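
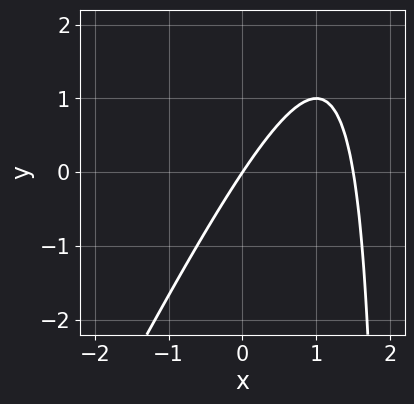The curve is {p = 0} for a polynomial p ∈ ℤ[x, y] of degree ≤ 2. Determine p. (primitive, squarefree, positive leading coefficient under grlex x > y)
2*x^2 - x*y - 3*x + 2*y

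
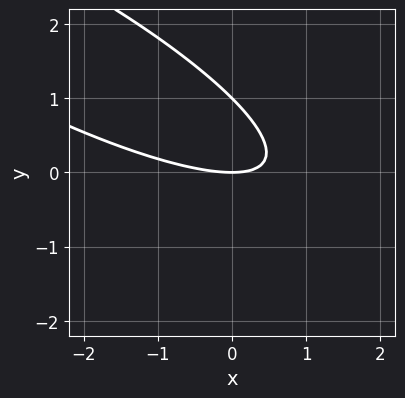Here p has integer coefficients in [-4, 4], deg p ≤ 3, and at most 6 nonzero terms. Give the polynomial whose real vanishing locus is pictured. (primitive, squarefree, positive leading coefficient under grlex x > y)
x^2 + 3*x*y + 3*y^2 - 3*y

(a) Degree: no degree-1 curve has this shape, so deg p = 2.
(b) Reading off the gridlines: it meets the x-axis at x = 0 (among the integer gridlines); the y-axis gridline crossings are at y ∈ {0, 1}.
(c) Solving for integer coefficients yields p as stated.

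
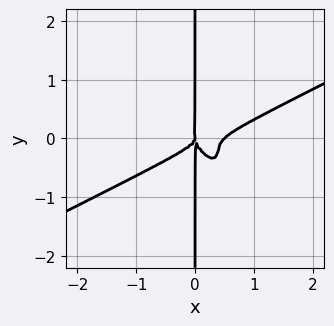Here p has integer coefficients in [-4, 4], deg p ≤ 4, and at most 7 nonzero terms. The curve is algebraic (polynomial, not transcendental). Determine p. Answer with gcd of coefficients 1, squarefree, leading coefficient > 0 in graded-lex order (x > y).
The degree is 4 — no degree-3 curve has this shape.
From the visible intercepts: every point of the y-axis in the box is on the curve; it meets the x-axis at x = 0 (among the integer gridlines).
The integer polynomial consistent with all of this is the stated p.

2*x^4 - 2*x^3*y - 3*x^2*y^2 - 2*x*y^3 - x^3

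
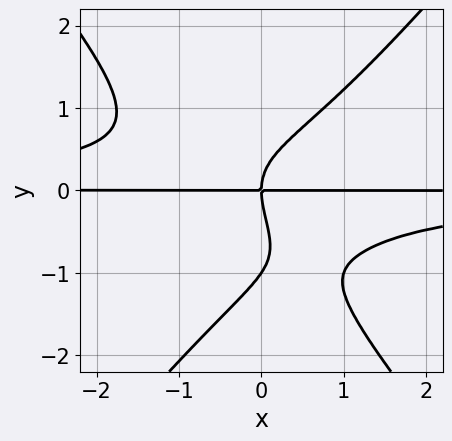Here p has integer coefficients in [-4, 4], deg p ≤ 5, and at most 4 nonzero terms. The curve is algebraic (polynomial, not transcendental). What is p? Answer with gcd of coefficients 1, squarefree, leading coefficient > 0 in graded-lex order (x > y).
1. deg p = 4. The shape is more complex than any degree-3 curve.
2. Reading off the gridlines: every point of the x-axis in the box is on the curve; the y-axis gridline crossings are at y ∈ {-1, 0}.
3. The integer polynomial consistent with all of this is the stated p.

3*x^2*y^2 - 2*y^4 - 2*y^3 + 3*x*y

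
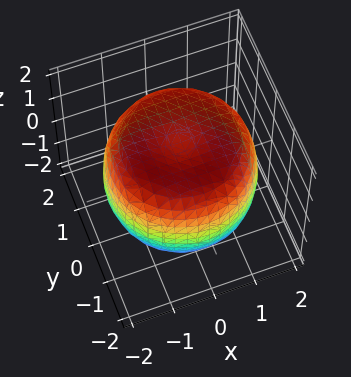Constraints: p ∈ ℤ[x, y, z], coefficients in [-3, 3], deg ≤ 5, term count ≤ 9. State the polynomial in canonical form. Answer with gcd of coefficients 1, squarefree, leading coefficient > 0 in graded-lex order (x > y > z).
Degree: a generic line meets the surface in up to 4 points, so deg p = 4.
Symmetry: the z-axis is an axis of rotation, so x and y enter only as x² + y².
From the axis intercepts and sections: a circular section at z = 1 has radius between 1 and 2.
Assembling these constraints gives the stated polynomial.

x^4 + 2*x^2*y^2 + y^4 - 2*x^2 - 2*y^2 + 2*z^2 - 3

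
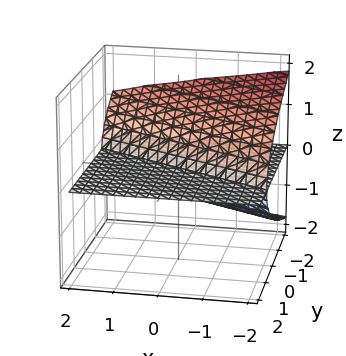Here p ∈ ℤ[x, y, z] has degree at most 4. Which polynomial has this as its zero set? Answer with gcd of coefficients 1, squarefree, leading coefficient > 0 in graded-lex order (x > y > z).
2*z^3 + x*z + 2*y*z

First, there are 2 components. Treating them together as one polynomial.
Next, deg p = 3. No degree-2 surface has this shape.
Next, observable constraints: one z-axis crossing is at z = 0; the visible x-axis segment lies entirely on the surface; the visible y-axis segment lies entirely on the surface.
Finally, solving for integer coefficients yields p as stated.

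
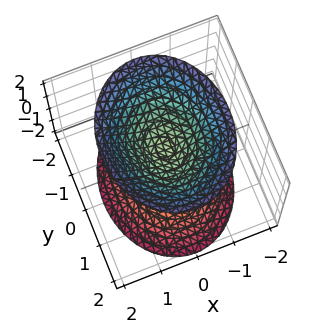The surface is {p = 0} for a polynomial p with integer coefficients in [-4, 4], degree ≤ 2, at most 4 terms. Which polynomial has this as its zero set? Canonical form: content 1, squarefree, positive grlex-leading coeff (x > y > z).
(a) There are 2 components. They look like related sheets of one shape, so recover p as a whole.
(b) The degree is 2 — two separate bowl-shaped sheets opening away from each other; a quadric.
(c) Symmetries: the z ↦ −z reflection is a symmetry, so z appears only in even powers; mirror symmetry y ↦ −y ⇒ only even powers of y; the x ↦ −x reflection is a symmetry, so x appears only in even powers.
(d) Against the integer gridlines: no x-intercept at any integer in the box; it misses every integer gridline on the y-axis.
(e) The integer polynomial consistent with all of this is the stated p.

3*x^2 + 2*y^2 - 2*z^2 + 1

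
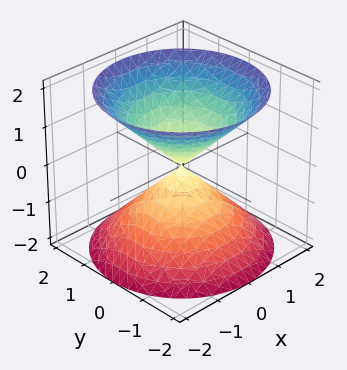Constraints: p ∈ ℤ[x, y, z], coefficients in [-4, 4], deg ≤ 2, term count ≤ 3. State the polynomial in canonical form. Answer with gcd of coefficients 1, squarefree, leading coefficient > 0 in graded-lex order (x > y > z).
x^2 + y^2 - z^2

(a) There are 2 components.
(b) Degree: a double cone through the origin; a quadric, so deg p = 2.
(c) Symmetries: it's symmetric under z → −z, forcing even powers of z; every cross-section ⟂ z is a circle, so x, y appear only via x² + y².
(d) From the axis intercepts and sections: a circular section at z = 1 has radius exactly 1; it crosses the y-axis at the gridline y = 0; it meets the x-axis at x = 0 (among the integer gridlines); one z-axis crossing is at z = 0.
(e) Assembling these constraints gives the stated polynomial.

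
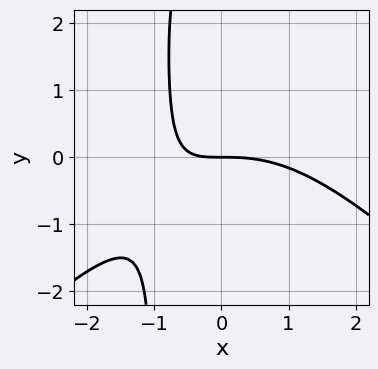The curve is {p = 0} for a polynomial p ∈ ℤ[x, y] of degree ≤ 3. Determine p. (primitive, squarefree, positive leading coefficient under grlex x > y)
(a) The degree is 3 — the shape is more complex than any degree-2 curve.
(b) Observable constraints: one y-axis crossing is at y = 0; it meets the x-axis at x = 0 (among the integer gridlines).
(c) Fitting integer coefficients to these (and the overall shape) gives p.

x^3 - x*y^2 + 3*x*y - y^2 + 3*y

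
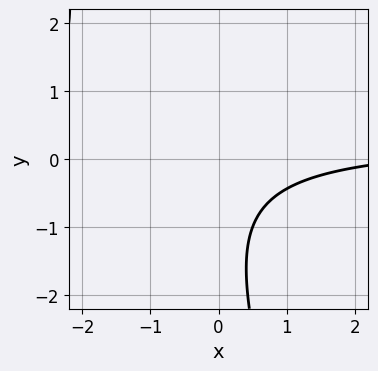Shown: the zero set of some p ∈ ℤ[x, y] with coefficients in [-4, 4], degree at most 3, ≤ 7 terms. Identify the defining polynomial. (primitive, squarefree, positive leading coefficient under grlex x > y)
3*x*y + y^2 - x + 2*y + 3

Degree: no degree-1 curve has this shape, so deg p = 2.
Observable constraints: it misses every integer gridline on the y-axis; the curve avoids every integer x-axis point in the box.
Matching integer coefficients to the picture gives p.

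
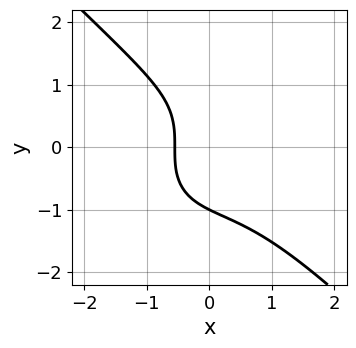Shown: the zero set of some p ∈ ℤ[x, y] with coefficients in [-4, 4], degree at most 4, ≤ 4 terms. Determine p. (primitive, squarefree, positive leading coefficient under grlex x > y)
2*x^3 + 2*y^3 + 3*x + 2

(a) Degree: a generic line meets the curve in up to 3 points, so deg p = 3.
(b) Observable constraints: it meets the y-axis at y = -1 (among the integer gridlines).
(c) Matching integer coefficients to the picture gives p.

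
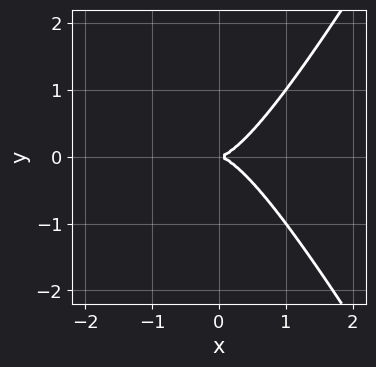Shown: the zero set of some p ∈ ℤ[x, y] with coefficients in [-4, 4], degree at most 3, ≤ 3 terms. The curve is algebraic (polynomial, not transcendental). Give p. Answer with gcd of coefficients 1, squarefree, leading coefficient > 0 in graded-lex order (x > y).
The degree is 3 — a generic line meets the curve in up to 3 points.
Symmetries: mirror symmetry y ↦ −y ⇒ only even powers of y.
Reading off the gridlines: it meets the y-axis at y = 0 (among the integer gridlines); one x-axis crossing is at x = 0.
These observations pin down the coefficients.

3*x^3 - x*y^2 - 2*y^2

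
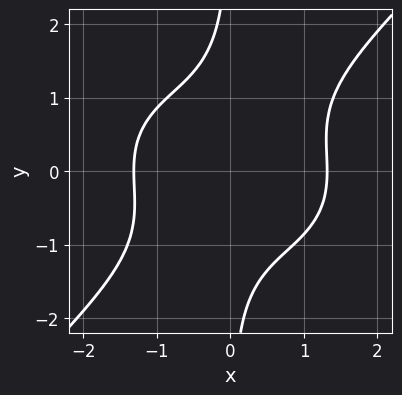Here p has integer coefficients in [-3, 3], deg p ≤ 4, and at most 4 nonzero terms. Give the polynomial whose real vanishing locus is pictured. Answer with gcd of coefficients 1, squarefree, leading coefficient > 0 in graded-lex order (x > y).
deg p = 4. The shape is more complex than any degree-3 curve.
Observable constraints: no y-intercept at any integer in the box.
Fitting integer coefficients to these (and the overall shape) gives p.

x^4 + x^2*y^2 - 2*x*y^3 - 3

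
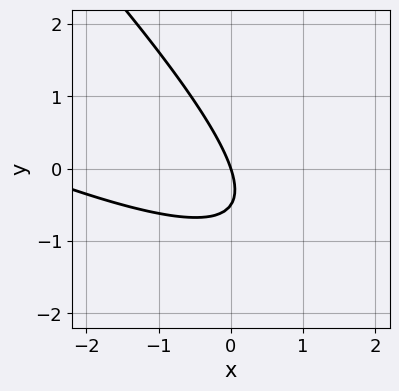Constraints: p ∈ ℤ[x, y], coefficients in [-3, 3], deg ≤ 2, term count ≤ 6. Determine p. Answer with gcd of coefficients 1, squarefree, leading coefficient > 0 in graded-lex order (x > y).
First, the degree is 2 — the shape is more complex than any degree-1 curve.
Then, against the integer gridlines: one y-axis crossing is at y = 0; it crosses the x-axis at the gridline x = 0.
Finally, putting this together gives p.

x^2 + 3*x*y + 2*y^2 + 3*x + y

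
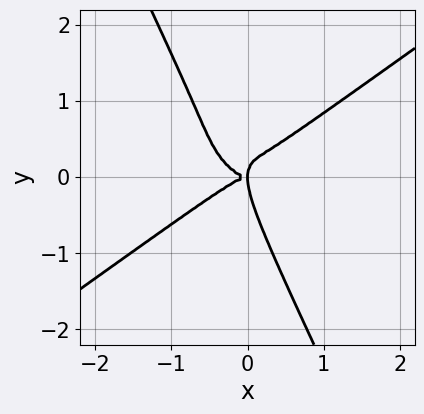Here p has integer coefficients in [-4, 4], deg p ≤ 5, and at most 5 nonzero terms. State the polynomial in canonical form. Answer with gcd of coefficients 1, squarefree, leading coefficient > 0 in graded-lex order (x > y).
x^4 - 2*x*y^3 - y^4 + x*y^2

First, the degree is 4 — the shape is more complex than any degree-3 curve.
Then, checking where it meets the axes: it crosses the x-axis at the gridline x = 0; it meets the y-axis at y = 0 (among the integer gridlines).
Finally, putting this together gives p.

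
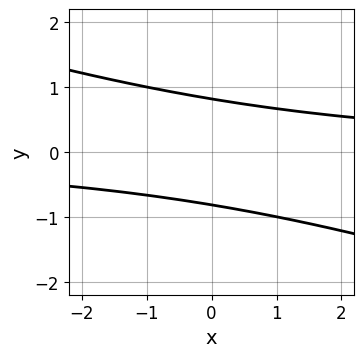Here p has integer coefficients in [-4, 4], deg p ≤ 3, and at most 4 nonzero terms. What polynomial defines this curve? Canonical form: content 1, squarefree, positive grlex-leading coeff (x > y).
x*y + 3*y^2 - 2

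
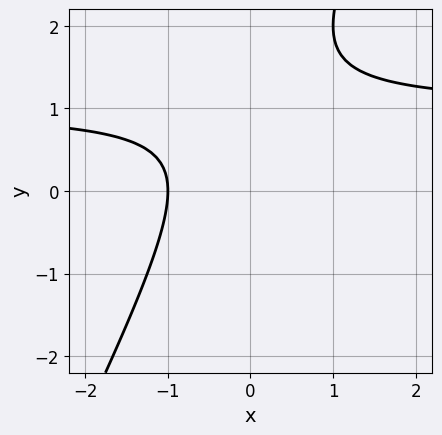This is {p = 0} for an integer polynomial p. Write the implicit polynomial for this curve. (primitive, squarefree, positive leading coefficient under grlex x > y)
2*x*y - y^2 - 2*x + 2*y - 2

(a) The degree is 2 — no degree-1 curve has this shape.
(b) Observable constraints: it misses every integer gridline on the y-axis; one x-axis crossing is at x = -1.
(c) Fitting integer coefficients to these (and the overall shape) gives p.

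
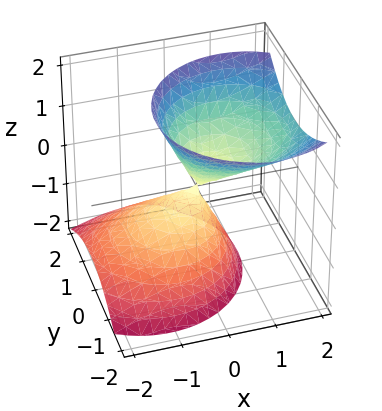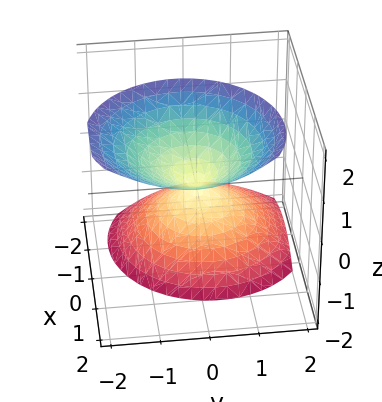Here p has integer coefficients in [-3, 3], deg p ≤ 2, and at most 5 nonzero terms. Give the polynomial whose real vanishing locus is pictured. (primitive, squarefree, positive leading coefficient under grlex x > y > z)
3*x^2 - 3*x*z + 3*y^2 + y*z - 2*z^2

(a) The picture has 2 separate pieces.
(b) The degree is 2 — no degree-1 surface has this shape.
(c) Observable constraints: it meets the y-axis at y = 0 (among the integer gridlines); it crosses the z-axis at the gridline z = 0; it meets the x-axis at x = 0 (among the integer gridlines).
(d) Assembling these constraints gives the stated polynomial.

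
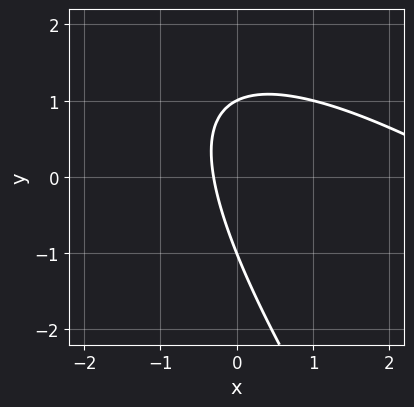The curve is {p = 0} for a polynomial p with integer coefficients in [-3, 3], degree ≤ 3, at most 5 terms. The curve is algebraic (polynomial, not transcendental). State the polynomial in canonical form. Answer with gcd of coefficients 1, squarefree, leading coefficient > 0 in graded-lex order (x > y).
First, the degree is 2 — no degree-1 curve has this shape.
Then, against the integer gridlines: the y-axis gridline crossings are at y ∈ {-1, 1}.
Finally, fitting integer coefficients to these (and the overall shape) gives p.

x^2 + 2*x*y + y^2 - 3*x - 1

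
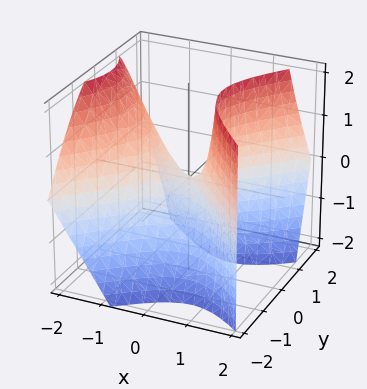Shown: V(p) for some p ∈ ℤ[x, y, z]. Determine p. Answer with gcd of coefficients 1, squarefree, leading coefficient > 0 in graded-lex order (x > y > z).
3*x^2 + 2*x*z - 3*y^2 + y*z - 2*z

First, the degree is 2 — no degree-1 surface has this shape.
Then, from the visible intercepts: it crosses the x-axis at the gridline x = 0; one y-axis crossing is at y = 0; it crosses the z-axis at the gridline z = 0.
Finally, fitting integer coefficients to these (and the overall shape) gives p.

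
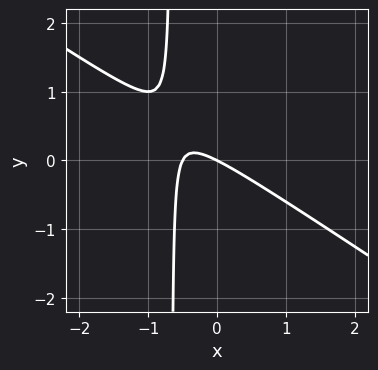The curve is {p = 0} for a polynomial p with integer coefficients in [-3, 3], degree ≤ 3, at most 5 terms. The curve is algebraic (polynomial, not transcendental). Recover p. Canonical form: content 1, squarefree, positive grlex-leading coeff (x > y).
2*x^2 + 3*x*y + x + 2*y

The degree is 2 — the shape is more complex than any degree-1 curve.
From the axis intercepts and sections: it crosses the x-axis at the gridline x = 0; it crosses the y-axis at the gridline y = 0.
The integer polynomial consistent with all of this is the stated p.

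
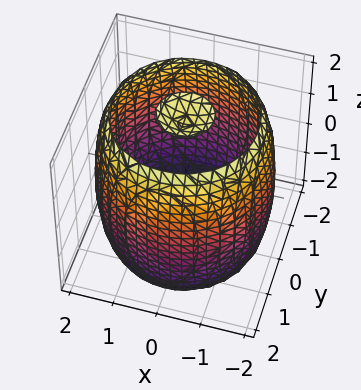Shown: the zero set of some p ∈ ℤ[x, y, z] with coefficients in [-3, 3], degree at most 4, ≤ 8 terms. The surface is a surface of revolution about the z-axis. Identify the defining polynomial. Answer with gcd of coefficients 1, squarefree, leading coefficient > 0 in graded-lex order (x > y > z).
1. There are 3 components.
2. Degree: no degree-3 surface has this shape, so deg p = 4.
3. Symmetries: rotational symmetry about the z-axis ⇒ p depends on x, y only through x² + y².
4. From the visible intercepts: a circular section at z = -1 has radius between 1 and 2.
5. The integer polynomial consistent with all of this is the stated p.

x^4 + 2*x^2*y^2 + y^4 - 3*x^2 - 3*y^2 + z^2 - 3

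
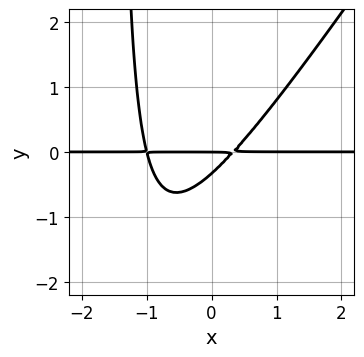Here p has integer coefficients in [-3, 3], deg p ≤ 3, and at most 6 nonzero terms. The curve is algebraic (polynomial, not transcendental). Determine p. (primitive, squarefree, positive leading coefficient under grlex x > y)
3*x^2*y - 2*x*y^2 + 2*x*y - 3*y^2 - y

(a) The degree is 3 — no degree-2 curve has this shape.
(b) From the axis intercepts and sections: the visible x-axis segment lies entirely on the curve; it meets the y-axis at y = 0 (among the integer gridlines).
(c) Together with the visible shape, these determine p as stated.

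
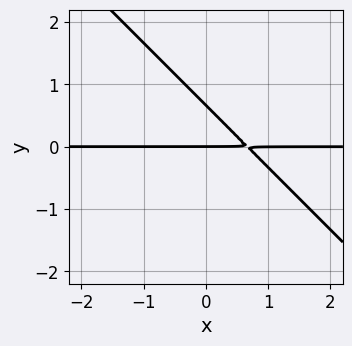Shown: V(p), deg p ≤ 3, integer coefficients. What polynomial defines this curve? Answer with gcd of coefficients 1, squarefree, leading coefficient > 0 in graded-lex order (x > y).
Degree: the shape is more complex than any degree-1 curve, so deg p = 2.
Checking where it meets the axes: every point of the x-axis in the box is on the curve; it crosses the y-axis at the gridline y = 0.
Putting this together gives p.

3*x*y + 3*y^2 - 2*y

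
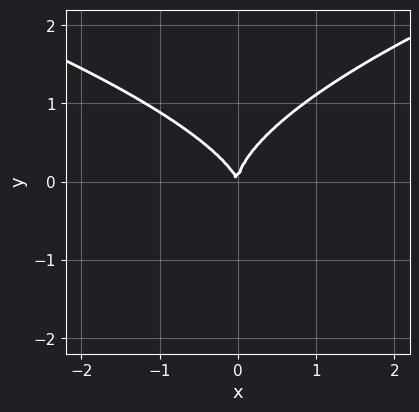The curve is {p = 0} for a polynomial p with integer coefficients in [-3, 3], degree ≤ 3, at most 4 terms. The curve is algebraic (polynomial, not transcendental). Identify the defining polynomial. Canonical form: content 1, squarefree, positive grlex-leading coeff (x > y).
First, degree: no degree-2 curve has this shape, so deg p = 3.
Then, observable constraints: it meets the x-axis at x = 0 (among the integer gridlines); it crosses the y-axis at the gridline y = 0.
Finally, these observations pin down the coefficients.

3*y^3 - 3*x^2 - x*y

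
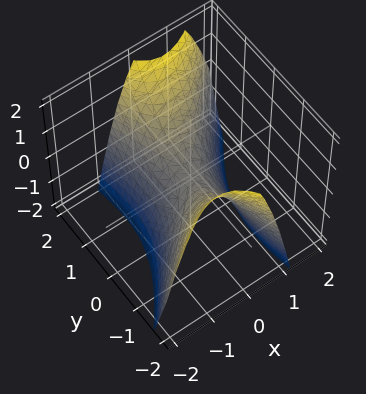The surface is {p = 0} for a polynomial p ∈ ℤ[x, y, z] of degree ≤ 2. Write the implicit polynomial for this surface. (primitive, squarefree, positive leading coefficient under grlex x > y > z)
3*x^2 - 2*x*y - y^2 + 2*z

First, the degree is 2 — no degree-1 surface has this shape.
Next, observable constraints: it meets the y-axis at y = 0 (among the integer gridlines); it meets the z-axis at z = 0 (among the integer gridlines); one x-axis crossing is at x = 0.
Finally, matching integer coefficients to the picture gives p.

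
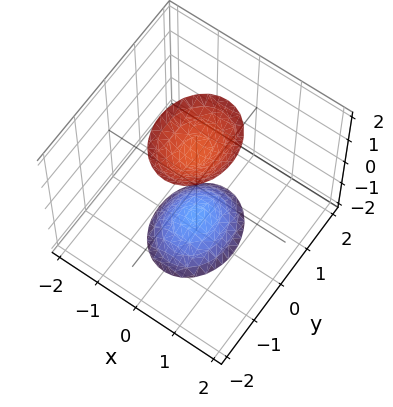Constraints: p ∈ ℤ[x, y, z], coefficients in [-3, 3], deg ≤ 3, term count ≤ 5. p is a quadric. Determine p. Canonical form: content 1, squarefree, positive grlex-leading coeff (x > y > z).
3*x^2 + 2*y^2 - z^2 + 2

(a) There are 2 components.
(b) Degree: two sheets facing apart; a quadric, so deg p = 2.
(c) Symmetries: it's symmetric under z → −z, forcing even powers of z; it's symmetric under y → −y, forcing even powers of y; mirror symmetry x ↦ −x ⇒ only even powers of x.
(d) From the visible intercepts: no y-intercept at any integer in the box; the surface avoids every integer x-axis point in the box.
(e) These observations pin down the coefficients.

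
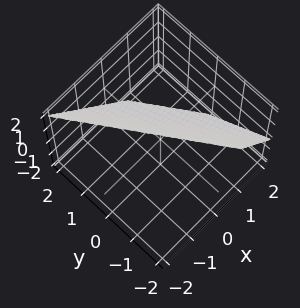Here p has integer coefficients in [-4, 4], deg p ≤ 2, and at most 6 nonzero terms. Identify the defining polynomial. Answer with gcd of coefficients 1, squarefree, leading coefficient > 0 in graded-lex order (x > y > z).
First, the degree is 1 — every cross-section is a straight line — this is a plane.
Then, against the integer gridlines: it meets the y-axis at y = 1 (among the integer gridlines); one z-axis crossing is at z = 1.
Finally, these observations pin down the coefficients.

3*x + 2*y + 2*z - 2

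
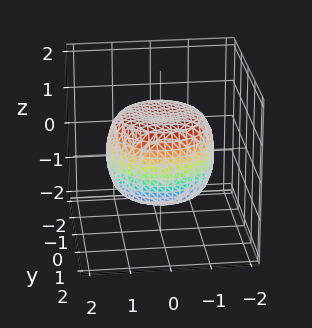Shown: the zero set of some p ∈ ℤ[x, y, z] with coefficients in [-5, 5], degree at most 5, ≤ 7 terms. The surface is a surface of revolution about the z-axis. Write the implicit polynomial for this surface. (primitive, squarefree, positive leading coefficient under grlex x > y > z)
First, deg p = 4. No degree-3 surface has this shape.
Then, by symmetry, the surface is invariant under rotation about z: p = q(x² + y², z).
Next, against the integer gridlines: a circular section at z = 1 has radius exactly 1; among the integer gridlines, it crosses the z-axis at z ∈ {-1, 1}.
Finally, together with the visible shape, these determine p as stated.

2*x^4 + 4*x^2*y^2 + 2*y^4 - 2*x^2 - 2*y^2 + 3*z^2 - 3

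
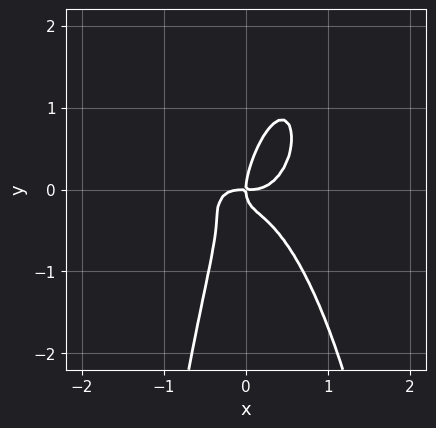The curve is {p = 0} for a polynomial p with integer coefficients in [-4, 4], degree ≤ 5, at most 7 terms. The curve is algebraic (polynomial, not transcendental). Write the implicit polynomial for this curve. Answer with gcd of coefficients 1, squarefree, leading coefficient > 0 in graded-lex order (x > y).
(a) Degree: the shape is more complex than any degree-3 curve, so deg p = 4.
(b) From the axis intercepts and sections: it meets the x-axis at x = 0 (among the integer gridlines); it meets the y-axis at y = 0 (among the integer gridlines).
(c) Fitting integer coefficients to these (and the overall shape) gives p.

3*x^4 + 2*x^2*y^2 - 2*x*y^2 + y^3 - x*y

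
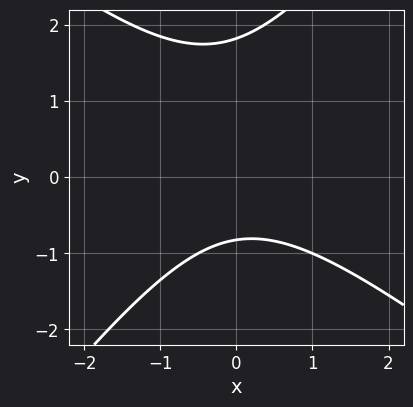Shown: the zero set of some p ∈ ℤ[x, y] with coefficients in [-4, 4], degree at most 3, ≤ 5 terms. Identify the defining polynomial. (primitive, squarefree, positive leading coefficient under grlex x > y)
(a) The degree is 2 — a generic line meets the curve in up to 2 points.
(b) Reading off the gridlines: no x-intercept at any integer in the box.
(c) These observations pin down the coefficients.

2*x^2 + x*y - 2*y^2 + 2*y + 3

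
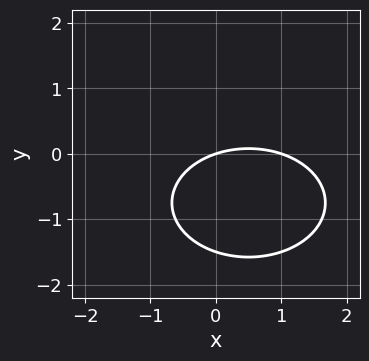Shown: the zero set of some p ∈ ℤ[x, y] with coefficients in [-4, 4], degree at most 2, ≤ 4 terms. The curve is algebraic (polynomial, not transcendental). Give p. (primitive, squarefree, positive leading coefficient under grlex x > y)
First, degree: the shape is more complex than any degree-1 curve, so deg p = 2.
Next, from the axis intercepts and sections: one y-axis crossing is at y = 0; the x-axis gridline crossings are at x ∈ {0, 1}.
Finally, together with the visible shape, these determine p as stated.

x^2 + 2*y^2 - x + 3*y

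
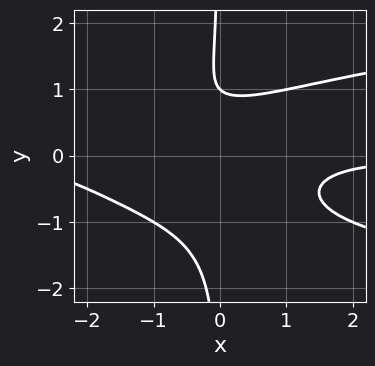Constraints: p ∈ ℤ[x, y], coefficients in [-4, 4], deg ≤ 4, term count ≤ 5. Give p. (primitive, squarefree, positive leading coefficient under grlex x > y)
2*x*y^3 - x^2*y - x*y + y - 1

(a) deg p = 4.
(b) Observable constraints: it crosses the y-axis at the gridline y = 1; the curve avoids every integer x-axis point in the box.
(c) Matching integer coefficients to the picture gives p.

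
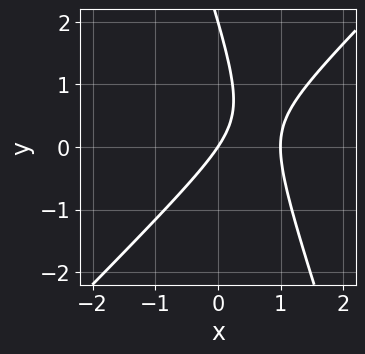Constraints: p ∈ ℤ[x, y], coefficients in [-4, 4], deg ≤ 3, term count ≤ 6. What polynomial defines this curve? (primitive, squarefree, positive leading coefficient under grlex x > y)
3*x^2 - 2*x*y - y^2 - 3*x + 2*y

(a) deg p = 2.
(b) Against the integer gridlines: the y-axis gridline crossings are at y ∈ {0, 2}; among the integer gridlines, it crosses the x-axis at x ∈ {0, 1}.
(c) Together with the visible shape, these determine p as stated.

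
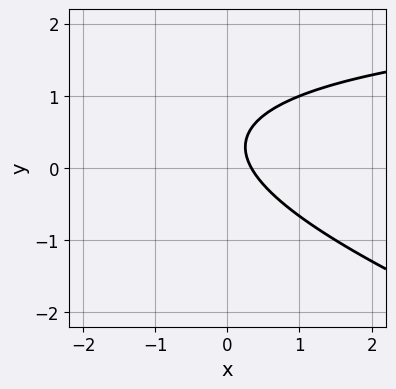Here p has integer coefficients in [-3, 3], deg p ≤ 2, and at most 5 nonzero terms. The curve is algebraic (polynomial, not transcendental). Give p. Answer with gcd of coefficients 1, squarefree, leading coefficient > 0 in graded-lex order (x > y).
x*y + 3*y^2 - 3*x - 2*y + 1

First, degree: a generic line meets the curve in up to 2 points, so deg p = 2.
Then, from the axis intercepts and sections: no y-intercept at any integer in the box.
Finally, these observations pin down the coefficients.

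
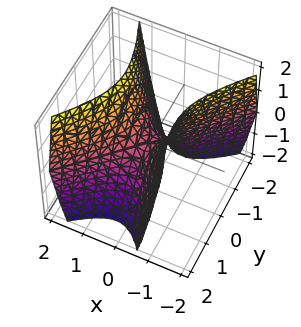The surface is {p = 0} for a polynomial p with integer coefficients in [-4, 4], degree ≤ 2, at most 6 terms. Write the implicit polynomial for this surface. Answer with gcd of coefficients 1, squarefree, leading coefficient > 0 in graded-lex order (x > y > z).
2*x^2 - x*y - y^2 - z

Degree: the shape is more complex than any degree-1 surface, so deg p = 2.
From the axis intercepts and sections: it crosses the x-axis at the gridline x = 0; it meets the y-axis at y = 0 (among the integer gridlines); it crosses the z-axis at the gridline z = 0.
These observations pin down the coefficients.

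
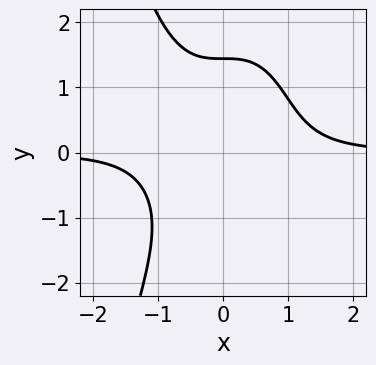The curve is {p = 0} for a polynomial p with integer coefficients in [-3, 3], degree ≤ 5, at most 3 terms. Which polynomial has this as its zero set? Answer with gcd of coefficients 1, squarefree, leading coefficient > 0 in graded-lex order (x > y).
3*x^3*y + y^3 - 3

First, the degree is 4 — the shape is more complex than any degree-3 curve.
Then, from the axis intercepts and sections: no x-intercept at any integer in the box.
Finally, together with the visible shape, these determine p as stated.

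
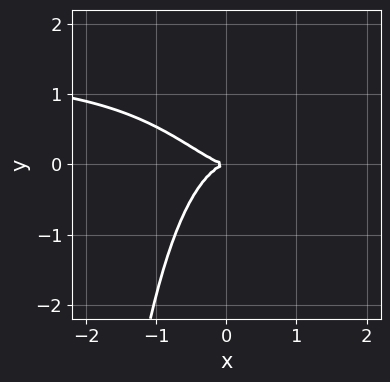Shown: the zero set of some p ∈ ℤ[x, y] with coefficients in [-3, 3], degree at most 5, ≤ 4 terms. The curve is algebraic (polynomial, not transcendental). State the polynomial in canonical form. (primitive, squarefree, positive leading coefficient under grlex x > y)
2*x^3*y - 3*x^3 - 2*x^2*y - 3*y^2

1. deg p = 4. A generic line meets the curve in up to 4 points.
2. Reading off the gridlines: it crosses the x-axis at the gridline x = 0; it meets the y-axis at y = 0 (among the integer gridlines).
3. Together with the visible shape, these determine p as stated.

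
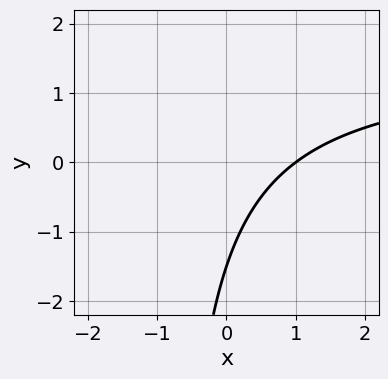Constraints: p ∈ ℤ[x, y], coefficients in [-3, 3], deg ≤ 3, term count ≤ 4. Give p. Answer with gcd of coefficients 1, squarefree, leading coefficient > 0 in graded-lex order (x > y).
2*x*y - 3*x + 2*y + 3

The degree is 2 — the shape is more complex than any degree-1 curve.
Checking where it meets the axes: it crosses the x-axis at the gridline x = 1.
These observations pin down the coefficients.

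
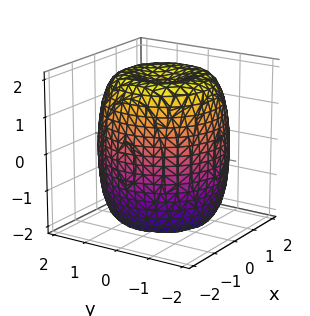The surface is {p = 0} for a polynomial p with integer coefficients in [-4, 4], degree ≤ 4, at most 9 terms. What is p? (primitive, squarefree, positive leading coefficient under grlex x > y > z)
x^4 + 2*x^2*y^2 + y^4 - 2*x^2 - 2*y^2 + z^2 - 3

1. The degree is 4 — the shape is more complex than any degree-3 surface.
2. Symmetry: the z-axis is an axis of rotation, so x and y enter only as x² + y².
3. From the visible intercepts: a circular section at z = 1 has radius between 1 and 2.
4. Assembling these constraints gives the stated polynomial.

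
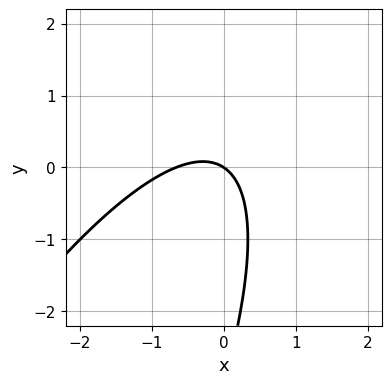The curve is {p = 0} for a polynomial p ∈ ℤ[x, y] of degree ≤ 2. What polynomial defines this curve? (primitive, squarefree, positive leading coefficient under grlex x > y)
1. deg p = 2. A generic line meets the curve in up to 2 points.
2. Checking where it meets the axes: it crosses the x-axis at the gridline x = 0; one y-axis crossing is at y = 0.
3. Together with the visible shape, these determine p as stated.

3*x^2 - 3*x*y + y^2 + 2*x + 3*y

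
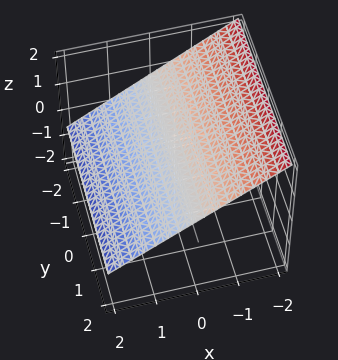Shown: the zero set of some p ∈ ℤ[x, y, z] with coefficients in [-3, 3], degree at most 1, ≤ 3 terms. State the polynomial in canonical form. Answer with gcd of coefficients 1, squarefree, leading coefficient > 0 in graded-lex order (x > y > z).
First, the degree is 1 — the surface is flat (a plane).
Next, from the axis intercepts and sections: no y-intercept at any integer in the box; it crosses the x-axis at the gridline x = 1.
Finally, solving for integer coefficients yields p as stated.

2*x + 3*z - 2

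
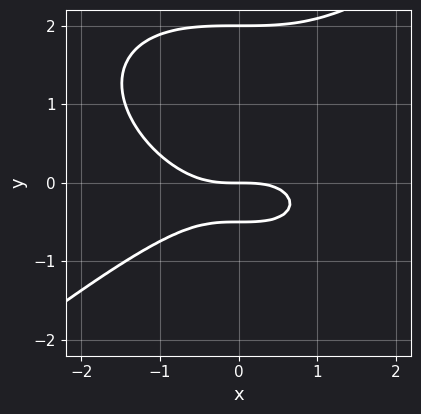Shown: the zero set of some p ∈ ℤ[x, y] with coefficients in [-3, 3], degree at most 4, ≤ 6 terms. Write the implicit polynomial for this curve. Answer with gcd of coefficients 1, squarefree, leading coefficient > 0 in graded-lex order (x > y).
First, the degree is 3 — no degree-2 curve has this shape.
Next, checking where it meets the axes: the y-axis gridline crossings are at y ∈ {0, 2}; one x-axis crossing is at x = 0.
Finally, these observations pin down the coefficients.

x^3 - 2*y^3 + 3*y^2 + 2*y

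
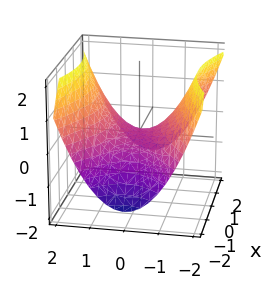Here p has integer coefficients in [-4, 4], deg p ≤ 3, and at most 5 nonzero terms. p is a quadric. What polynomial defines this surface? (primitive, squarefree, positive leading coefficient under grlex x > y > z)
x^2 - 2*y^2 + 3*z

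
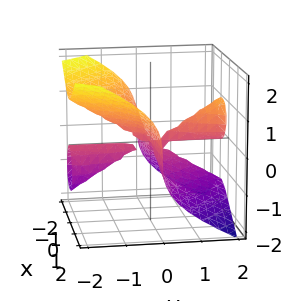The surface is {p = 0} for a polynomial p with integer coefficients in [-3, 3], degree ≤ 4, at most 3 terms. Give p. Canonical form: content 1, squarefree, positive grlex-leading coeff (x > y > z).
3*x^2*y - y^2*z + 3*z^3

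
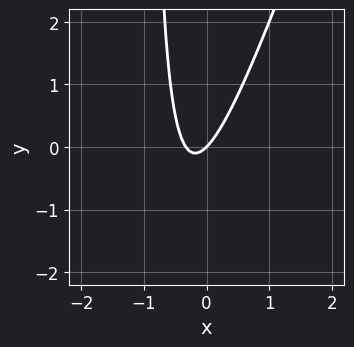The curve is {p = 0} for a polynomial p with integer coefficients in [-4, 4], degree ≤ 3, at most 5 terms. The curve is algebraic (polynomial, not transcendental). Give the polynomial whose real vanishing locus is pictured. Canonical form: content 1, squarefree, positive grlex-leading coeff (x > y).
(a) deg p = 2. The shape is more complex than any degree-1 curve.
(b) Reading off the gridlines: it meets the y-axis at y = 0 (among the integer gridlines); it crosses the x-axis at the gridline x = 0.
(c) These observations pin down the coefficients.

3*x^2 - x*y + x - y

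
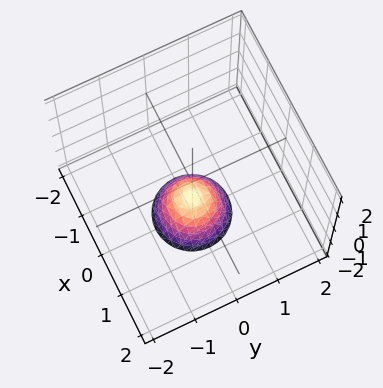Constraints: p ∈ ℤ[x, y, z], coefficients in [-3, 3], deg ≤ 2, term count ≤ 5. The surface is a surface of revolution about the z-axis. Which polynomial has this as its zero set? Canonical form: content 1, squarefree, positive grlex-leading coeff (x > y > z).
3*x^2 + 3*y^2 + 2*z + 2

Degree: a generic line meets the surface in up to 2 points, so deg p = 2.
Symmetries: rotational symmetry about the z-axis ⇒ p depends on x, y only through x² + y².
Against the integer gridlines: it misses every integer gridline on the y-axis; a circular section at z = -2 has radius between 0 and 1; it misses every integer gridline on the x-axis; it meets the z-axis at z = -1 (among the integer gridlines).
The integer polynomial consistent with all of this is the stated p.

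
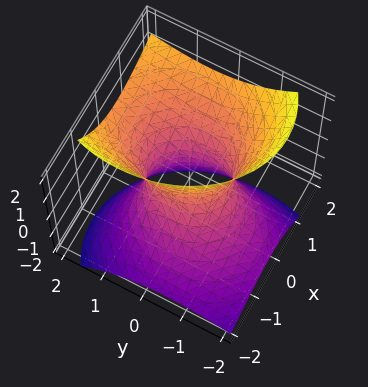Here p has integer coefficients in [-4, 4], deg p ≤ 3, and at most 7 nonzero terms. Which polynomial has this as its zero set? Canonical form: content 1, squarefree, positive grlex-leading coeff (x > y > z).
3*x^2 - 3*x*z + 2*y^2 - 2*y*z - 2*z^2 - 2

deg p = 2. The shape is more complex than any degree-1 surface.
Observable constraints: no z-intercept at any integer in the box; the y-axis gridline crossings are at y ∈ {-1, 1}.
Matching integer coefficients to the picture gives p.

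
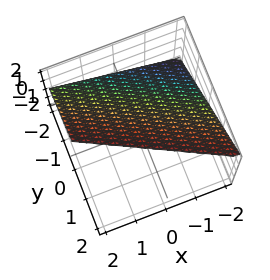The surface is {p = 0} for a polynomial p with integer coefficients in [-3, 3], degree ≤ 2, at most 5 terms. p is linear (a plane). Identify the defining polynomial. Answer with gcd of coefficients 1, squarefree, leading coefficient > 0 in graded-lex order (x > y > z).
x + 2*y - 2*z + 2

deg p = 1. The surface is flat (a plane).
Reading off the gridlines: it crosses the z-axis at the gridline z = 1; it meets the y-axis at y = -1 (among the integer gridlines); it meets the x-axis at x = -2 (among the integer gridlines).
Solving for integer coefficients yields p as stated.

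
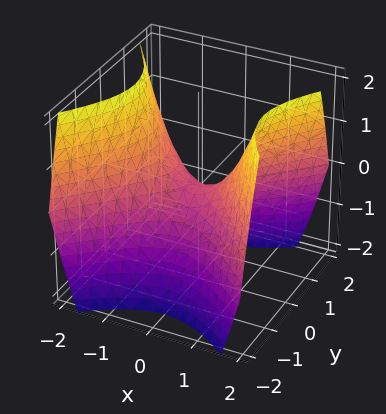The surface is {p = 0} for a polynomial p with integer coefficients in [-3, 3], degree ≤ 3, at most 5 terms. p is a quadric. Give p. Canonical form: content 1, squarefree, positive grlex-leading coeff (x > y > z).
x^2 - y^2 - z

deg p = 2. A hyperbolic paraboloid; a quadric.
Symmetries: the x ↦ −x reflection is a symmetry, so x appears only in even powers; it's symmetric under y → −y, forcing even powers of y.
Observable constraints: one z-axis crossing is at z = 0; one y-axis crossing is at y = 0; one x-axis crossing is at x = 0.
Matching integer coefficients to the picture gives p.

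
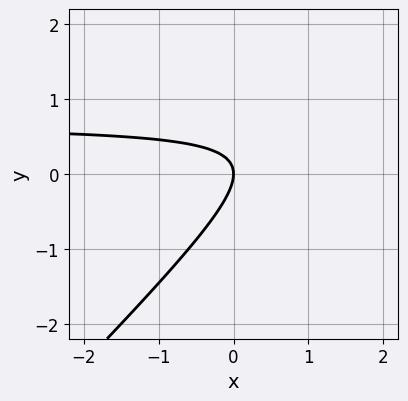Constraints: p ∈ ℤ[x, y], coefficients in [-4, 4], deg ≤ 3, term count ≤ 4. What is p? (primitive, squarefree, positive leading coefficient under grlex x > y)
3*x*y - 3*y^2 - 2*x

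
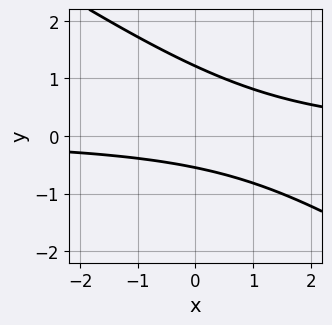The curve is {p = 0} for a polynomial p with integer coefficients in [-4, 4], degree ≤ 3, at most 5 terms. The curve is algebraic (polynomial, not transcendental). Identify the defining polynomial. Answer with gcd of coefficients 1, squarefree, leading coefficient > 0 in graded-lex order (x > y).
2*x*y + 3*y^2 - 2*y - 2

First, deg p = 2. No degree-1 curve has this shape.
Next, checking where it meets the axes: no x-intercept at any integer in the box.
Finally, solving for integer coefficients yields p as stated.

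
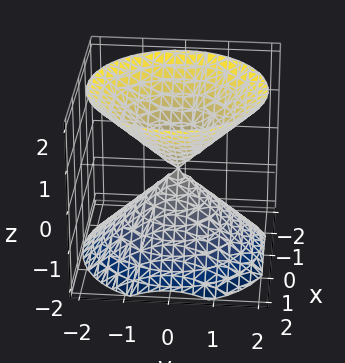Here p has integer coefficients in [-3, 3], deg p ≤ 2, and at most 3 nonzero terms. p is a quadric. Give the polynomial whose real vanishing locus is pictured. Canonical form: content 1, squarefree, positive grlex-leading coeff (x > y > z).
(a) The picture has 2 separate pieces. Treating them together as one polynomial.
(b) The degree is 2 — two nappes meeting at a single point; a quadric.
(c) Symmetries: the surface is invariant under rotation about z: p = q(x² + y², z); it's symmetric under z → −z, forcing even powers of z.
(d) Observable constraints: a circular section at z = -1 has radius exactly 1; it crosses the z-axis at the gridline z = 0; it meets the y-axis at y = 0 (among the integer gridlines).
(e) Fitting integer coefficients to these (and the overall shape) gives p.

x^2 + y^2 - z^2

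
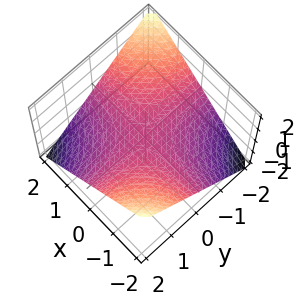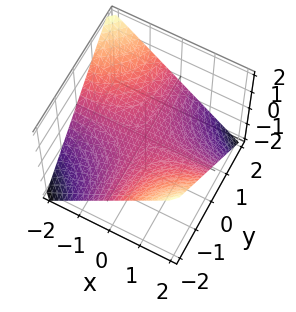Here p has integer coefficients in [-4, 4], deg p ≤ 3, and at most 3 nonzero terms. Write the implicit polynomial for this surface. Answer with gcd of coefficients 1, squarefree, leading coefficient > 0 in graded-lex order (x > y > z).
First, deg p = 2. A hyperbolic paraboloid; a quadric.
Then, reading off the gridlines: the visible x-axis segment lies entirely on the surface; every point of the y-axis in the box is on the surface; it crosses the z-axis at the gridline z = 0.
Finally, assembling these constraints gives the stated polynomial.

x*y + 2*z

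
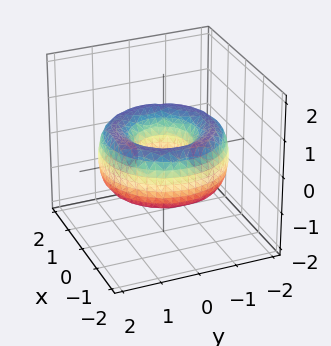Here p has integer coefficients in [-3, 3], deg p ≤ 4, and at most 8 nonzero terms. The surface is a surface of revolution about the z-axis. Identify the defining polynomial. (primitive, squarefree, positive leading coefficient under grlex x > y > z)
(a) deg p = 4.
(b) Symmetry: the z-axis is an axis of rotation, so x and y enter only as x² + y².
(c) From the visible intercepts: a circular section at z = 0 has radius between 0 and 1; no z-intercept at any integer in the box.
(d) Assembling these constraints gives the stated polynomial.

x^4 + 2*x^2*y^2 + y^4 - 3*x^2 - 3*y^2 + 2*z^2 + 1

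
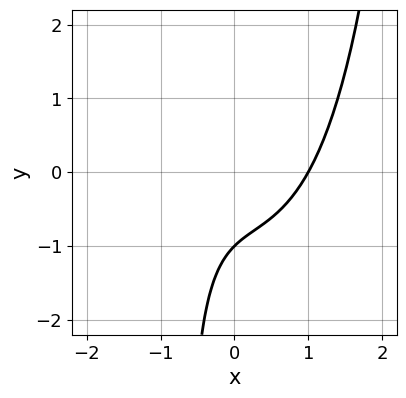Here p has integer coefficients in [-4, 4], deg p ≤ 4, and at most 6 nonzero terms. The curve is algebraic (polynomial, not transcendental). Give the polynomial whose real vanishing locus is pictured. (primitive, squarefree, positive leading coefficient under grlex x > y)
deg p = 3. The shape is more complex than any degree-2 curve.
From the axis intercepts and sections: one y-axis crossing is at y = -1; it meets the x-axis at x = 1 (among the integer gridlines).
Solving for integer coefficients yields p as stated.

3*x^3 + x^2*y - 3*x*y - 3*y - 3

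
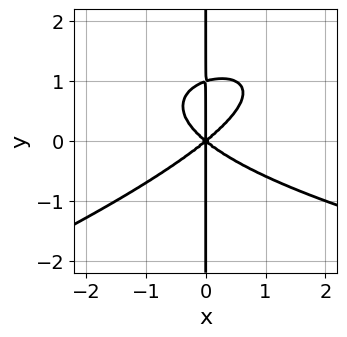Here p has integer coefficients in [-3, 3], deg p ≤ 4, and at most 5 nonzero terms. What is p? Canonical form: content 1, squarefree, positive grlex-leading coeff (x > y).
First, the degree is 4 — a generic line meets the curve in up to 4 points.
Then, from the visible intercepts: the visible y-axis segment lies entirely on the curve; one x-axis crossing is at x = 0.
Finally, putting this together gives p.

x^2*y^2 - 3*x*y^3 - 2*x^3 + 3*x*y^2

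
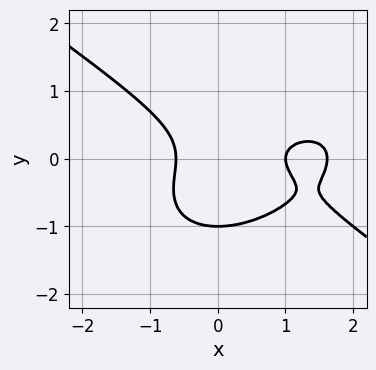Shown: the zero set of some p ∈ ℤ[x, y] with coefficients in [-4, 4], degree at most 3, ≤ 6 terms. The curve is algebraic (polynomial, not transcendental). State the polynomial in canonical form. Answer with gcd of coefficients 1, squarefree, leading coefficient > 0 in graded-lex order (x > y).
Degree: a generic line meets the curve in up to 3 points, so deg p = 3.
Against the integer gridlines: it crosses the y-axis at the gridline y = -1; one x-axis crossing is at x = 1.
Assembling these constraints gives the stated polynomial.

x^3 + 3*y^3 - 2*x^2 + 2*y^2 + 1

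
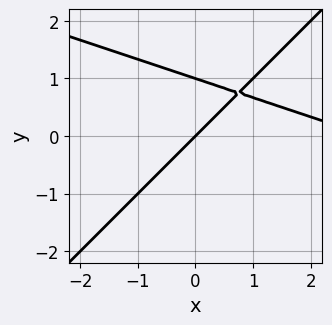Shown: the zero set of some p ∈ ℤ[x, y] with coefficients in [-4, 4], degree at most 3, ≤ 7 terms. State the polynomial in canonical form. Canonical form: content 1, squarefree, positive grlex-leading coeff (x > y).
1. Degree: a generic line meets the curve in up to 2 points, so deg p = 2.
2. Checking where it meets the axes: it meets the x-axis at x = 0 (among the integer gridlines); the y-axis gridline crossings are at y ∈ {0, 1}.
3. Putting this together gives p.

x^2 + 2*x*y - 3*y^2 - 3*x + 3*y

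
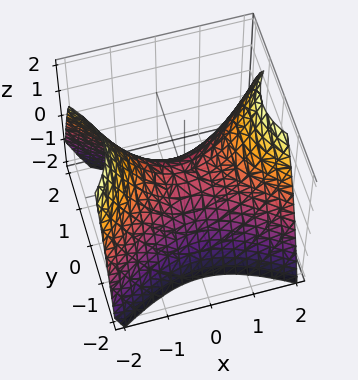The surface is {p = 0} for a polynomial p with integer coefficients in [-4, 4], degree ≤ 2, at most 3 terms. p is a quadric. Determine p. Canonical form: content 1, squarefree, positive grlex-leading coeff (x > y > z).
2*x^2 - 3*y^2 - 3*z

First, deg p = 2. A hyperbolic paraboloid; a quadric.
Next, symmetries: it's symmetric under y → −y, forcing even powers of y; mirror symmetry x ↦ −x ⇒ only even powers of x.
Next, against the integer gridlines: it meets the z-axis at z = 0 (among the integer gridlines); one x-axis crossing is at x = 0; it crosses the y-axis at the gridline y = 0.
Finally, solving for integer coefficients yields p as stated.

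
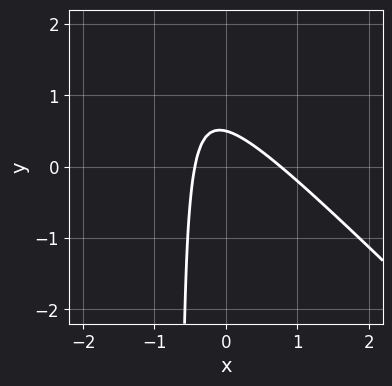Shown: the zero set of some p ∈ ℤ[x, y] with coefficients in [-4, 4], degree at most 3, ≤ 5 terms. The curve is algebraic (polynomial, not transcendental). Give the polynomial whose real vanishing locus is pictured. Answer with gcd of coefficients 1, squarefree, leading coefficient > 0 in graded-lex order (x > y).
First, degree: no degree-1 curve has this shape, so deg p = 2.
Finally, the integer polynomial consistent with all of this is the stated p.

3*x^2 + 3*x*y - x + 2*y - 1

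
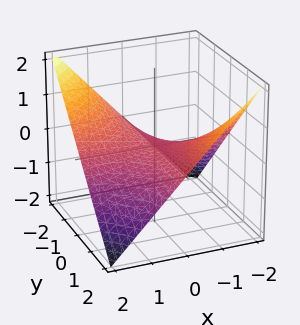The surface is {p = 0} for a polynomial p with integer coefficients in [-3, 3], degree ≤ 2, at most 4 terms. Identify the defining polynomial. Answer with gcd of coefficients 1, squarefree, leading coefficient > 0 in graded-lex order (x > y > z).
Degree: a saddle surface; a quadric, so deg p = 2.
From the axis intercepts and sections: it meets the z-axis at z = 0 (among the integer gridlines); every point of the x-axis in the box is on the surface; every point of the y-axis in the box is on the surface.
Solving for integer coefficients yields p as stated.

x*y + 2*z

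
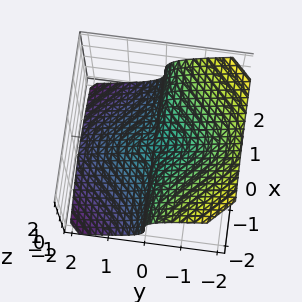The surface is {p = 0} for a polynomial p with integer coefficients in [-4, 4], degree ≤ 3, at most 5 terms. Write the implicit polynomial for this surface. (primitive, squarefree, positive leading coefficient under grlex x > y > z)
(a) The degree is 3 — no degree-2 surface has this shape.
(b) Against the integer gridlines: the visible x-axis segment lies entirely on the surface; one z-axis crossing is at z = 0; it meets the y-axis at y = 0 (among the integer gridlines).
(c) Together with the visible shape, these determine p as stated.

3*x^2*y + y^3 + 3*z^3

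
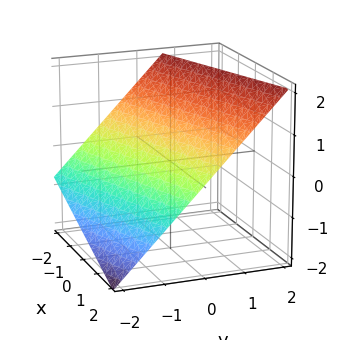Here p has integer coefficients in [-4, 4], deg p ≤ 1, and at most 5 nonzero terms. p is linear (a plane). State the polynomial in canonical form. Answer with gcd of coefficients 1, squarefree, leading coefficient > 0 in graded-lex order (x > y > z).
x - 3*y + 3*z - 2

Degree: every cross-section is a straight line — this is a plane, so deg p = 1.
From the visible intercepts: one x-axis crossing is at x = 2.
The integer polynomial consistent with all of this is the stated p.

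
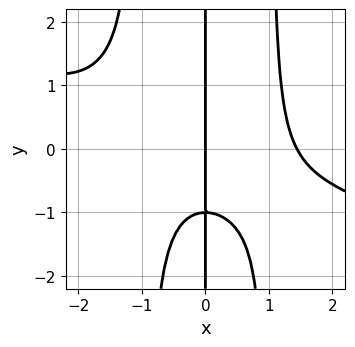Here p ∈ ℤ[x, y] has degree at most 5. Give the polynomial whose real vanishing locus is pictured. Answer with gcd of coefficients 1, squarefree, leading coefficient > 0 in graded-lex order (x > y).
1. The degree is 4 — no degree-3 curve has this shape.
2. Reading off the gridlines: the visible y-axis segment lies entirely on the curve; it crosses the x-axis at the gridline x = 0.
3. Solving for integer coefficients yields p as stated.

x^4 + 3*x^3*y - 3*x*y - 3*x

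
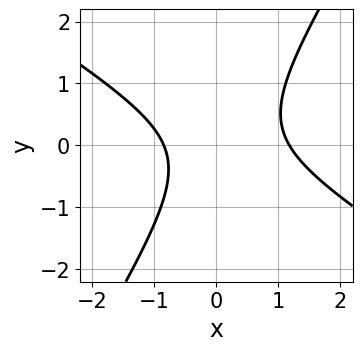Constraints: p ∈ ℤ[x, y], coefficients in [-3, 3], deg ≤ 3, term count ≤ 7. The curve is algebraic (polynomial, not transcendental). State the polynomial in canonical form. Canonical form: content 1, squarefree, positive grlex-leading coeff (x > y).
3*x^2 + 3*x*y - 3*y^2 - x - 3

First, the degree is 2 — no degree-1 curve has this shape.
Then, checking where it meets the axes: the curve avoids every integer y-axis point in the box.
Finally, assembling these constraints gives the stated polynomial.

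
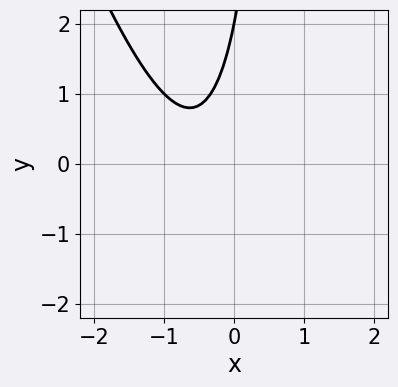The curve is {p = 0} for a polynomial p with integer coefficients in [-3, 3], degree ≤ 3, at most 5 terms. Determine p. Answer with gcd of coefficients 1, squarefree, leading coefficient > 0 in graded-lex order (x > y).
(a) Degree: the shape is more complex than any degree-1 curve, so deg p = 2.
(b) Reading off the gridlines: the curve avoids every integer x-axis point in the box; it meets the y-axis at y = 2 (among the integer gridlines).
(c) Putting this together gives p.

3*x^2 + x*y + 3*x - y + 2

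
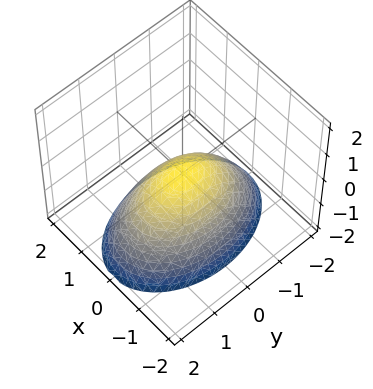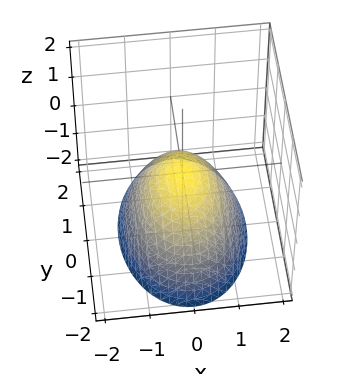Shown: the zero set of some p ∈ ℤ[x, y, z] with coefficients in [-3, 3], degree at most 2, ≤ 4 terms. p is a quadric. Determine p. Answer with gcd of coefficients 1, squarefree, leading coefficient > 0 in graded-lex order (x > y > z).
(a) deg p = 2. A paraboloid; a quadric.
(b) Symmetries: it's symmetric under y → −y, forcing even powers of y; it's symmetric under x → −x, forcing even powers of x.
(c) From the visible intercepts: one z-axis crossing is at z = 0; one y-axis crossing is at y = 0; it crosses the x-axis at the gridline x = 0.
(d) Together with the visible shape, these determine p as stated.

2*x^2 + y^2 + 2*z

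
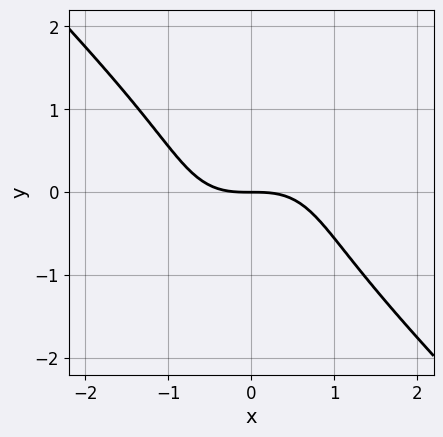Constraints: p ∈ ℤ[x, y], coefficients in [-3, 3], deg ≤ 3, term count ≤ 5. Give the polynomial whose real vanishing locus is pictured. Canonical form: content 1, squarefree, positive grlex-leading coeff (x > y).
2*x^3 + 2*y^3 + 3*y

1. deg p = 3. No degree-2 curve has this shape.
2. Reading off the gridlines: it meets the y-axis at y = 0 (among the integer gridlines); it meets the x-axis at x = 0 (among the integer gridlines).
3. Solving for integer coefficients yields p as stated.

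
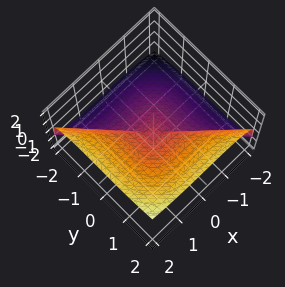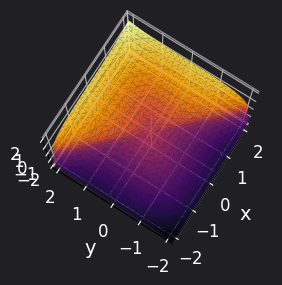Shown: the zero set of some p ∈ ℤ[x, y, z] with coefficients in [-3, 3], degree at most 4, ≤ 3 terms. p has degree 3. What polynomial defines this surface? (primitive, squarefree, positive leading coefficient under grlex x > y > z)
Degree: the shape is more complex than any degree-2 surface, so deg p = 3.
From the axis intercepts and sections: it meets the z-axis at z = 0 (among the integer gridlines); one x-axis crossing is at x = 0; it meets the y-axis at y = 0 (among the integer gridlines).
Assembling these constraints gives the stated polynomial.

x^3 + y^3 - 3*z^3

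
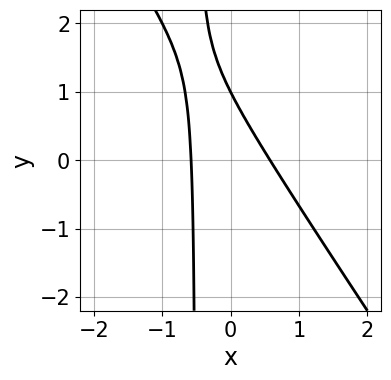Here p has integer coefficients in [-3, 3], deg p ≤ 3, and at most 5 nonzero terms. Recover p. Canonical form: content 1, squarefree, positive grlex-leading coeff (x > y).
deg p = 2. No degree-1 curve has this shape.
Checking where it meets the axes: it meets the y-axis at y = 1 (among the integer gridlines).
Solving for integer coefficients yields p as stated.

3*x^2 + 2*x*y + y - 1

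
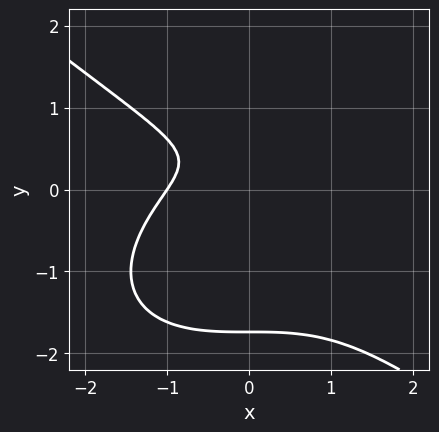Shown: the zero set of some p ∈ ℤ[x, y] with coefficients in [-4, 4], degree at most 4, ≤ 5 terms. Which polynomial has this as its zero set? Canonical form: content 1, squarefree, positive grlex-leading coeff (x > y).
1. deg p = 3. A generic line meets the curve in up to 3 points.
2. Reading off the gridlines: it meets the x-axis at x = -1 (among the integer gridlines).
3. Assembling these constraints gives the stated polynomial.

x^3 + 2*y^3 + 2*y^2 - 2*y + 1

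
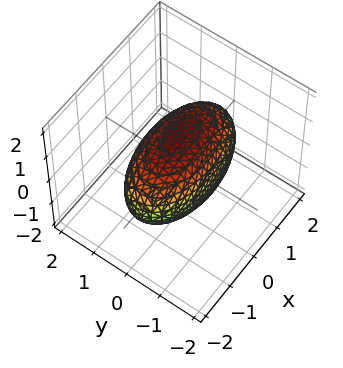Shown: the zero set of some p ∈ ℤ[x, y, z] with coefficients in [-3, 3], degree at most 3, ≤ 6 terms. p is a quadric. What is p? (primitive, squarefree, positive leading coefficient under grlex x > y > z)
x^2 + 3*y^2 + 2*z^2 - 3

1. The degree is 2 — bounded and convex; a quadric.
2. Symmetries: it's symmetric under x → −x, forcing even powers of x; it's symmetric under y → −y, forcing even powers of y; it's symmetric under z → −z, forcing even powers of z.
3. From the visible intercepts: the y-axis gridline crossings are at y ∈ {-1, 1}.
4. Matching integer coefficients to the picture gives p.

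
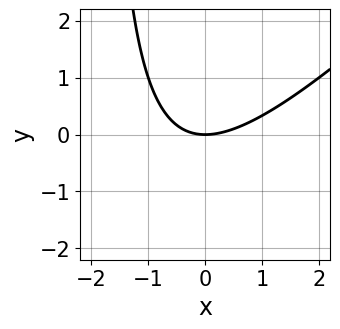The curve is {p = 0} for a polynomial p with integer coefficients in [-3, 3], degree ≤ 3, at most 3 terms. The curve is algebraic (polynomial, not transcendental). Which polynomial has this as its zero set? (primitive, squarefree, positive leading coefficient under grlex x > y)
x^2 - x*y - 2*y

deg p = 2. No degree-1 curve has this shape.
From the visible intercepts: it meets the x-axis at x = 0 (among the integer gridlines); it crosses the y-axis at the gridline y = 0.
These observations pin down the coefficients.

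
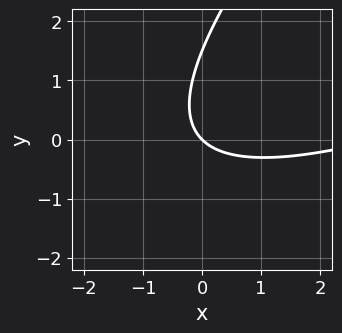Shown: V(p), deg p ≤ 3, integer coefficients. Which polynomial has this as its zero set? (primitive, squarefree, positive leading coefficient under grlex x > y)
x^2 - 3*x*y + 2*y^2 - 3*x - 3*y

Degree: the shape is more complex than any degree-1 curve, so deg p = 2.
Checking where it meets the axes: it meets the y-axis at y = 0 (among the integer gridlines); it meets the x-axis at x = 0 (among the integer gridlines).
Matching integer coefficients to the picture gives p.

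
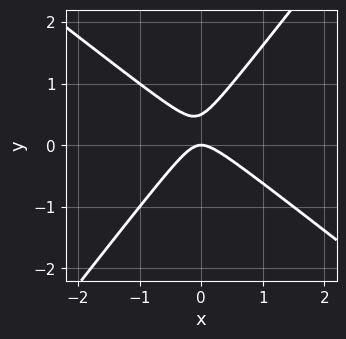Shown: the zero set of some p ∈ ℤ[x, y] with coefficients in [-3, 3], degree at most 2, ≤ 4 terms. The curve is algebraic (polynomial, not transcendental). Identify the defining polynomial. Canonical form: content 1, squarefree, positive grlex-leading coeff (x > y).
2*x^2 + x*y - 2*y^2 + y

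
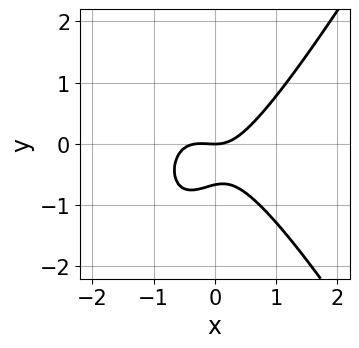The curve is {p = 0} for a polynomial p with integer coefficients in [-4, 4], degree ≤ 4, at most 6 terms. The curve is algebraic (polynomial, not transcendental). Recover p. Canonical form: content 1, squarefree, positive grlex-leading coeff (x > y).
3*x^3 - x*y^2 + x^2 - 3*y^2 - 2*y

1. Degree: a generic line meets the curve in up to 3 points, so deg p = 3.
2. Reading off the gridlines: one x-axis crossing is at x = 0; it meets the y-axis at y = 0 (among the integer gridlines).
3. Solving for integer coefficients yields p as stated.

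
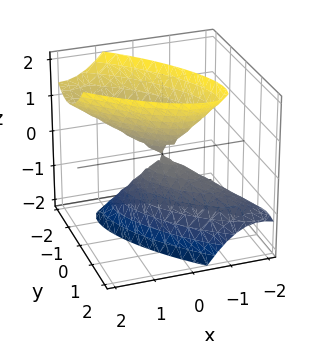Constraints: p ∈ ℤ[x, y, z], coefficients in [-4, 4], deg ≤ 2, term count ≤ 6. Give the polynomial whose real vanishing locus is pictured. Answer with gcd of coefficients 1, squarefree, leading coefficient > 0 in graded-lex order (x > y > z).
The picture has 2 separate pieces.
Degree: no degree-1 surface has this shape, so deg p = 2.
Observable constraints: it meets the y-axis at y = 0 (among the integer gridlines); one x-axis crossing is at x = 0.
Putting this together gives p.

2*x^2 + 3*x*y - x*z + 2*y^2 - z^2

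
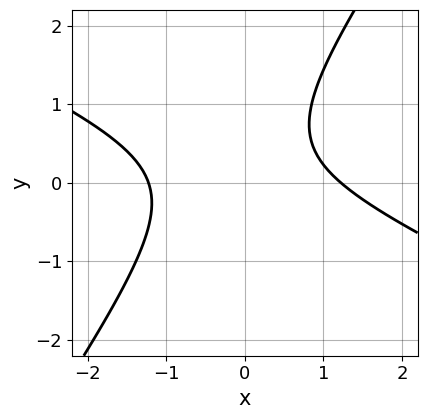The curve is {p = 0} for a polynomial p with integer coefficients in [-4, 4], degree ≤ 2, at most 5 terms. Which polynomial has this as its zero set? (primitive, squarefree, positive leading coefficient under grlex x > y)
2*x^2 + 3*x*y - 3*y^2 + 2*y - 3

(a) The degree is 2 — the shape is more complex than any degree-1 curve.
(b) Observable constraints: it misses every integer gridline on the y-axis.
(c) Assembling these constraints gives the stated polynomial.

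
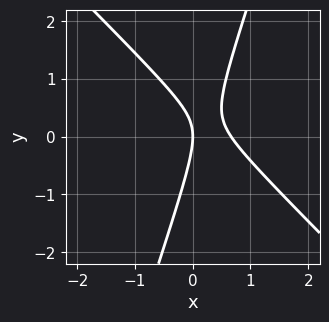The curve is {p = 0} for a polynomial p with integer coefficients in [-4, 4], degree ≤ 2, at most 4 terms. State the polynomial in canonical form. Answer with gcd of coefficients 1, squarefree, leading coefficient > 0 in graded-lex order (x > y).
(a) The degree is 2 — the shape is more complex than any degree-1 curve.
(b) Checking where it meets the axes: one x-axis crossing is at x = 0; it crosses the y-axis at the gridline y = 0.
(c) Assembling these constraints gives the stated polynomial.

3*x^2 + 2*x*y - y^2 - 2*x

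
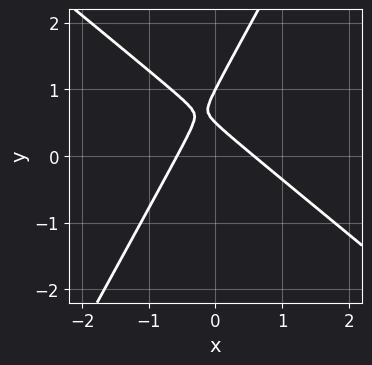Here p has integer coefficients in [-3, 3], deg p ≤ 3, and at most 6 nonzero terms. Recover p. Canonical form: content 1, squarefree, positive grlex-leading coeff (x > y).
(a) deg p = 2. No degree-1 curve has this shape.
(b) Reading off the gridlines: one y-axis crossing is at y = 1.
(c) Assembling these constraints gives the stated polynomial.

3*x^2 + 2*x*y - 2*y^2 + 3*y - 1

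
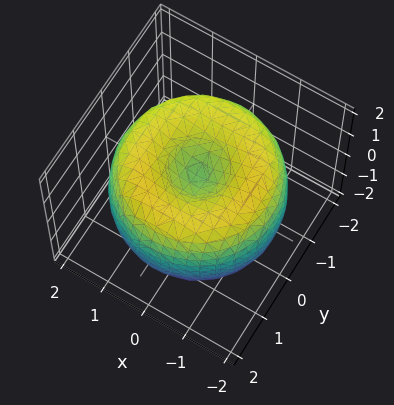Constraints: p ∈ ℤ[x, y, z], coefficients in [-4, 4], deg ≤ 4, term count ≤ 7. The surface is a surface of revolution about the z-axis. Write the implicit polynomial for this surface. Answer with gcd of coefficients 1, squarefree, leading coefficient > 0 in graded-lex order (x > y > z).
x^4 + 2*x^2*y^2 + y^4 - 3*x^2 - 3*y^2 + 2*z^2 - 1

1. Degree: a generic line meets the surface in up to 4 points, so deg p = 4.
2. Symmetry: the z-axis is an axis of rotation, so x and y enter only as x² + y².
3. Reading off the gridlines: a circular section at z = -1 has radius between 0 and 1.
4. The integer polynomial consistent with all of this is the stated p.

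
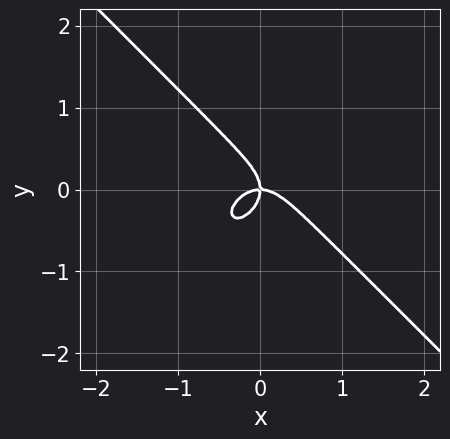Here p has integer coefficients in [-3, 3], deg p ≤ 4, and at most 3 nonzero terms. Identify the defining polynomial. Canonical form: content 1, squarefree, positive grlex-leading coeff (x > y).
1. The degree is 3 — the shape is more complex than any degree-2 curve.
2. From the visible intercepts: it crosses the y-axis at the gridline y = 0; it crosses the x-axis at the gridline x = 0.
3. Matching integer coefficients to the picture gives p.

3*x^3 + 3*y^3 + 2*x*y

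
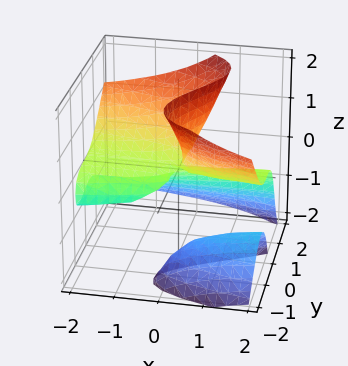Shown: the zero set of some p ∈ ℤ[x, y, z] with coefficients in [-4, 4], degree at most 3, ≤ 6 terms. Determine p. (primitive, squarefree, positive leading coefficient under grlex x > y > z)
1. The picture has 2 separate pieces. Treating them together as one polynomial.
2. Degree: no degree-2 surface has this shape, so deg p = 3.
3. From the axis intercepts and sections: it meets the z-axis at z = 0 (among the integer gridlines); it crosses the y-axis at the gridline y = 0; the visible x-axis segment lies entirely on the surface.
4. Solving for integer coefficients yields p as stated.

3*x*z^2 + 3*y^3 - 3*y*z^2 + 3*x*z - 2*z^2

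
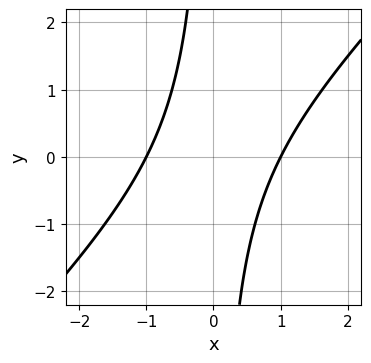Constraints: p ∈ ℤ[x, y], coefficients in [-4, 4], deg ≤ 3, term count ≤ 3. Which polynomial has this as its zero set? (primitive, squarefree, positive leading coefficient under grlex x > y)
The degree is 2 — a generic line meets the curve in up to 2 points.
Reading off the gridlines: it misses every integer gridline on the y-axis; the x-axis gridline crossings are at x ∈ {-1, 1}.
Fitting integer coefficients to these (and the overall shape) gives p.

x^2 - x*y - 1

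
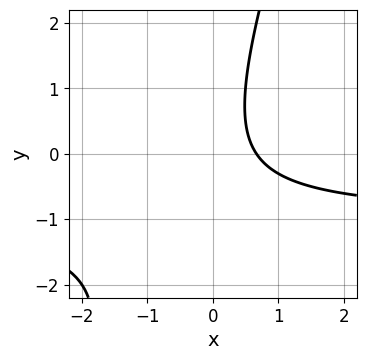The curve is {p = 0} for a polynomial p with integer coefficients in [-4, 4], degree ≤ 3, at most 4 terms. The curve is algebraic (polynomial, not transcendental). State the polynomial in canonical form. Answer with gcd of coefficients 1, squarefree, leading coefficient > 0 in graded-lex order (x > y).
First, degree: a generic line meets the curve in up to 2 points, so deg p = 2.
Next, against the integer gridlines: it misses every integer gridline on the y-axis.
Finally, fitting integer coefficients to these (and the overall shape) gives p.

3*x*y - y^2 + 3*x - 2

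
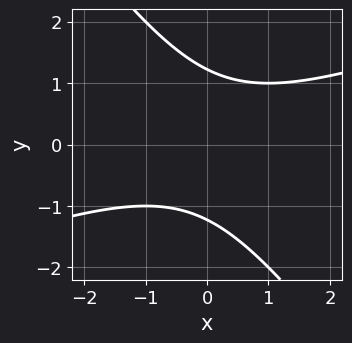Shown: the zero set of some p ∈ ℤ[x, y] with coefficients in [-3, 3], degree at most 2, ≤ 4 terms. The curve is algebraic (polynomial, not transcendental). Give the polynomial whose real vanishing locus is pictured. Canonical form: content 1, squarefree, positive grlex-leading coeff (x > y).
x^2 - 2*x*y - 2*y^2 + 3

(a) deg p = 2. No degree-1 curve has this shape.
(b) Reading off the gridlines: no x-intercept at any integer in the box.
(c) Matching integer coefficients to the picture gives p.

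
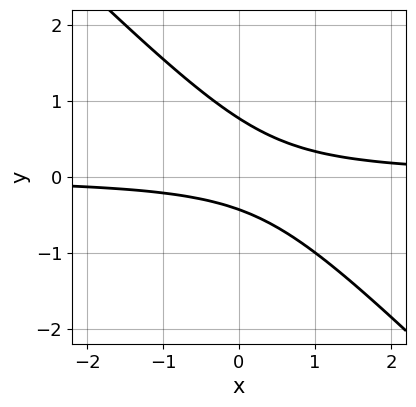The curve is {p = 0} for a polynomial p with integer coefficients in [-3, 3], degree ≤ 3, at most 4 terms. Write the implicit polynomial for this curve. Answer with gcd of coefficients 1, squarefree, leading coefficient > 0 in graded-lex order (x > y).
3*x*y + 3*y^2 - y - 1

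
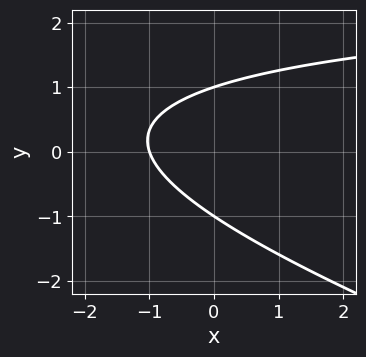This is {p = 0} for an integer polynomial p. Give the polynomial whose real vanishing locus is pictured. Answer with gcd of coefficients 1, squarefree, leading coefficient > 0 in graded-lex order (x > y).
x*y + 3*y^2 - 3*x - 3

The degree is 2 — no degree-1 curve has this shape.
From the axis intercepts and sections: the y-axis gridline crossings are at y ∈ {-1, 1}; it crosses the x-axis at the gridline x = -1.
Solving for integer coefficients yields p as stated.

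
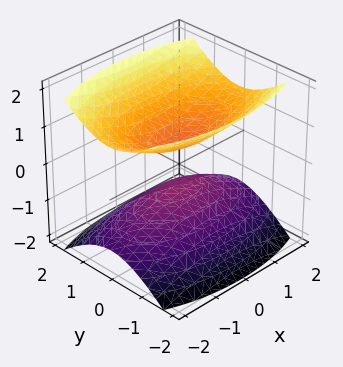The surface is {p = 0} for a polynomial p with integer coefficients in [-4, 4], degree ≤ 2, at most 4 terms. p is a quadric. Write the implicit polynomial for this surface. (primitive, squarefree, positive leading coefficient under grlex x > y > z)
x^2 + 3*y^2 - 3*z^2 + 1

1. The picture has 2 separate pieces.
2. deg p = 2.
3. Symmetries: the y ↦ −y reflection is a symmetry, so y appears only in even powers; it's symmetric under x → −x, forcing even powers of x; the z ↦ −z reflection is a symmetry, so z appears only in even powers.
4. Observable constraints: no x-intercept at any integer in the box; no y-intercept at any integer in the box.
5. Together with the visible shape, these determine p as stated.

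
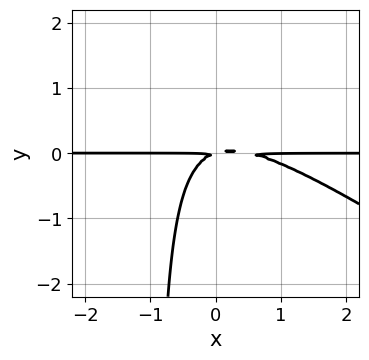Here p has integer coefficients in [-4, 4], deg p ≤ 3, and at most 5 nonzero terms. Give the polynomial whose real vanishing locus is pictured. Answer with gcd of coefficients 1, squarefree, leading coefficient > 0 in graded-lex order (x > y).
deg p = 3. The shape is more complex than any degree-2 curve.
Reading off the gridlines: the visible x-axis segment lies entirely on the curve.
Assembling these constraints gives the stated polynomial.

2*x^2*y + 3*x*y^2 - x*y + 3*y^2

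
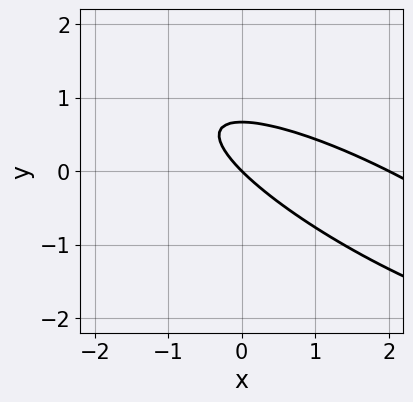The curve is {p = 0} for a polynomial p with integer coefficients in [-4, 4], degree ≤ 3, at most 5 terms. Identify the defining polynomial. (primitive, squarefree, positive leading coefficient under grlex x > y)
x^2 + 3*x*y + 3*y^2 - 2*x - 2*y

First, deg p = 2.
Next, from the visible intercepts: it crosses the y-axis at the gridline y = 0; the x-axis gridline crossings are at x ∈ {0, 2}.
Finally, matching integer coefficients to the picture gives p.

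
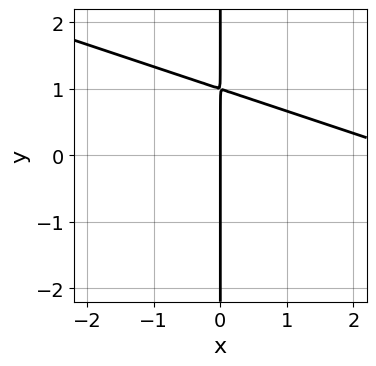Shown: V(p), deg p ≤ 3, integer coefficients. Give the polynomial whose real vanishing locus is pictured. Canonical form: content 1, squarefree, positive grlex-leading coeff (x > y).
deg p = 2. A generic line meets the curve in up to 2 points.
Against the integer gridlines: it meets the x-axis at x = 0 (among the integer gridlines); the visible y-axis segment lies entirely on the curve.
The integer polynomial consistent with all of this is the stated p.

x^2 + 3*x*y - 3*x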